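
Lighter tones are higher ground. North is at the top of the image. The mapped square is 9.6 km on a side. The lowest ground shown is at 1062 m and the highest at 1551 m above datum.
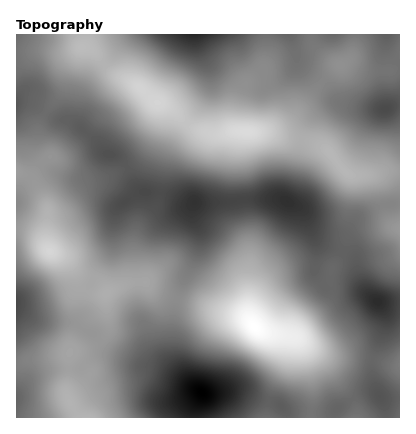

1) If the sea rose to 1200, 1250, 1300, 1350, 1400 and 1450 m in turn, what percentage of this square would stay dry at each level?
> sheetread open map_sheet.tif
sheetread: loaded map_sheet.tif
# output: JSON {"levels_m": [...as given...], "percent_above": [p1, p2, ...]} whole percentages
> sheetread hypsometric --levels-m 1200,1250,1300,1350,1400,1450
{"levels_m": [1200, 1250, 1300, 1350, 1400, 1450], "percent_above": [92, 77, 54, 33, 14, 5]}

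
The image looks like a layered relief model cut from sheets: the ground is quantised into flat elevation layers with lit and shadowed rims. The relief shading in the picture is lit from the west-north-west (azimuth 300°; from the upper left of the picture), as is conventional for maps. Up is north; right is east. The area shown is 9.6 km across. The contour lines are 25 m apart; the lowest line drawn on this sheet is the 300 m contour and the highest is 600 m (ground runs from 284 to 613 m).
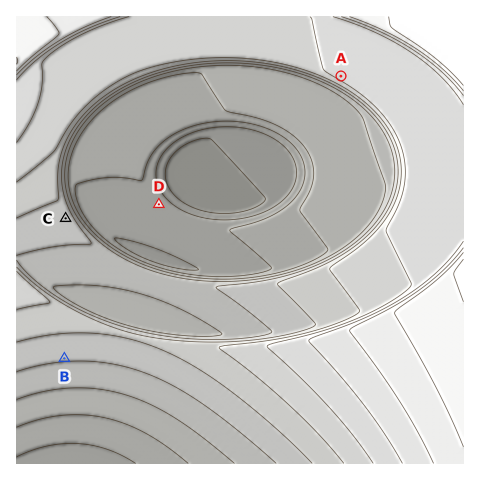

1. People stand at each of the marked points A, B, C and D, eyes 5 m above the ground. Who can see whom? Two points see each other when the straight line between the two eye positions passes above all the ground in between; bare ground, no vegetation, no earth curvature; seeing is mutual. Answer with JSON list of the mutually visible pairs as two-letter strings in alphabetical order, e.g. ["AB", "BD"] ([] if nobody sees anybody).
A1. ["AC", "AD", "CD"]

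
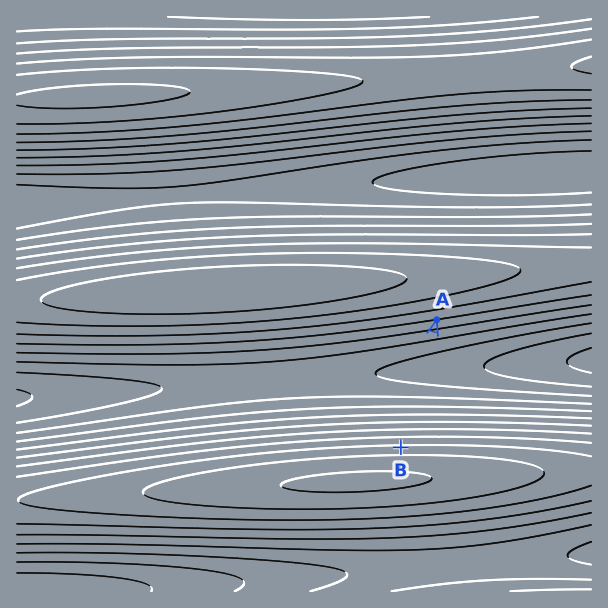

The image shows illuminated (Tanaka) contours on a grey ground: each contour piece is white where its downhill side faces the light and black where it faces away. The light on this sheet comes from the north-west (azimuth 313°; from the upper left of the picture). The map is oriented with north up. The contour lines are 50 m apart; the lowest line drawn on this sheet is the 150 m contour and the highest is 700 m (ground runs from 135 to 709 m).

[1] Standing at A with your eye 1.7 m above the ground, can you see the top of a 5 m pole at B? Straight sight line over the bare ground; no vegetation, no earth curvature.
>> yes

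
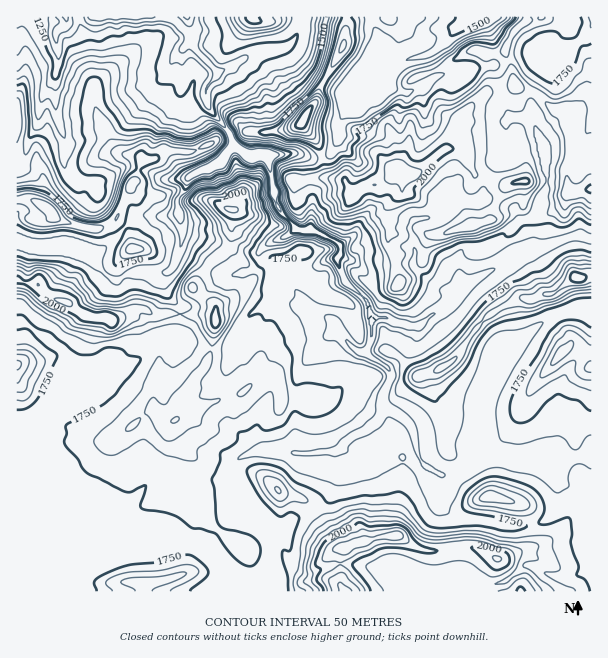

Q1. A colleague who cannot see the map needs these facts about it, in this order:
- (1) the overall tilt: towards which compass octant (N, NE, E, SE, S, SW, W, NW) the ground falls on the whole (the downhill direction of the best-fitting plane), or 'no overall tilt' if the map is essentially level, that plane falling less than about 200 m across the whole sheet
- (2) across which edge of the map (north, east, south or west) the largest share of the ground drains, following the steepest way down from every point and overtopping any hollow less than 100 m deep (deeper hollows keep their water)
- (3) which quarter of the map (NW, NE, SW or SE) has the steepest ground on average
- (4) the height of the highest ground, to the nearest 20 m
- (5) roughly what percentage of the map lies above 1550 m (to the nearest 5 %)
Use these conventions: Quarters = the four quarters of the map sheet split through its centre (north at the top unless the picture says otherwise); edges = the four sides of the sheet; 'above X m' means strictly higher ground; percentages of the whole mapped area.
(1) On the whole the ground falls towards the north-west.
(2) Drainage is mainly to the north: more ground falls towards that edge than towards any other.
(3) The steepest ground, on average, is in the north-west quarter.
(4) The highest point reaches roughly 2160 m.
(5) Roughly 85 % of the ground is higher than 1550 m.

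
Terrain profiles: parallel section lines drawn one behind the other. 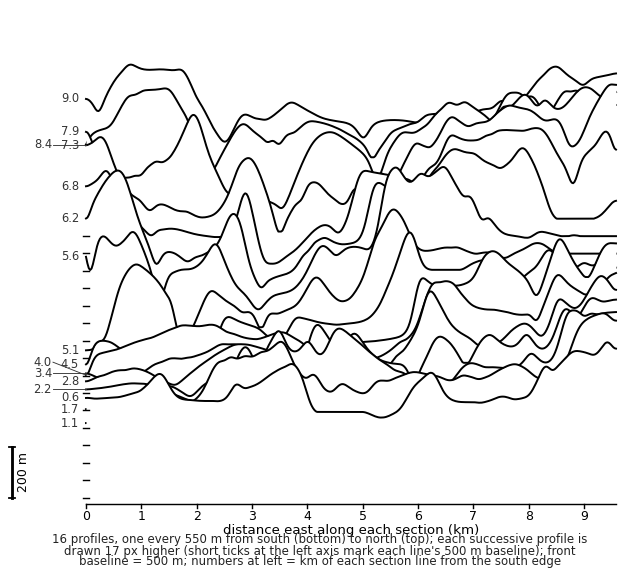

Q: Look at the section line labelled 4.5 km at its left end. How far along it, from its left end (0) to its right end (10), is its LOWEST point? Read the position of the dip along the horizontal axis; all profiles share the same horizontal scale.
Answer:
0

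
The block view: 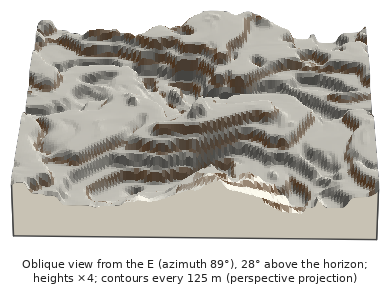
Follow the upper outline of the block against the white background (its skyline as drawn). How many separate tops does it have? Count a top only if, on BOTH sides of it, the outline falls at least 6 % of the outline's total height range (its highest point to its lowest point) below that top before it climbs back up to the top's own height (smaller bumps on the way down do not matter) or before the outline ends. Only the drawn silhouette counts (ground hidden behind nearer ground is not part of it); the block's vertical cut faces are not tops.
3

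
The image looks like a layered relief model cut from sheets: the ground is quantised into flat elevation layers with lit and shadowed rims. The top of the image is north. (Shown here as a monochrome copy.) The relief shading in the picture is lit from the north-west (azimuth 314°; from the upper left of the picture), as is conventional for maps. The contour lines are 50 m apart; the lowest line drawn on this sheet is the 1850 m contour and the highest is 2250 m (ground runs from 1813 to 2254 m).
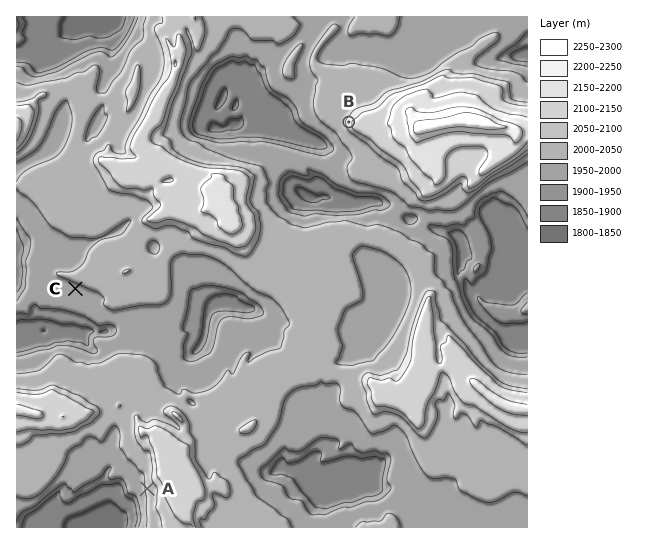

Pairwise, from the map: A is below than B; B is above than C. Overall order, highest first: B A C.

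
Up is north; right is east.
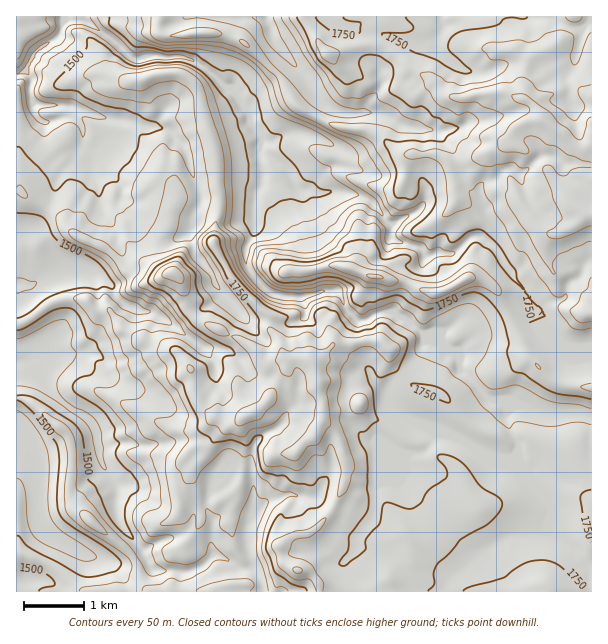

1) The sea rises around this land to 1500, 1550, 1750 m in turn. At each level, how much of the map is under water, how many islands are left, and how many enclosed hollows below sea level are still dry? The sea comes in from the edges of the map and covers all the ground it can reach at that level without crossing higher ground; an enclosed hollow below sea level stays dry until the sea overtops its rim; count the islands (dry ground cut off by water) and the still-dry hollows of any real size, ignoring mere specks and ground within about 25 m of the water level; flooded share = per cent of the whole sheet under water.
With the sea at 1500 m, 14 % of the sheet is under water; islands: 0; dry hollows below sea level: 0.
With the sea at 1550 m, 23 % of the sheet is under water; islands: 0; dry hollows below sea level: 0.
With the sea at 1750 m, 66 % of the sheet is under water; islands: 0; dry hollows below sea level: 0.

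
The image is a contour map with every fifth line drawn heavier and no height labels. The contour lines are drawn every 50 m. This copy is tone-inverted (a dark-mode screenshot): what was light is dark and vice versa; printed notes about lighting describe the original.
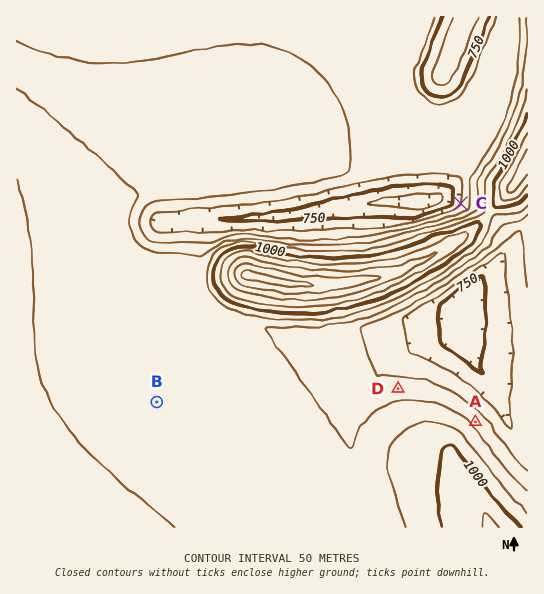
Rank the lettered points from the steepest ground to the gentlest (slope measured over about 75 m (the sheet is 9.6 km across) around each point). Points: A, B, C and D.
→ C A D B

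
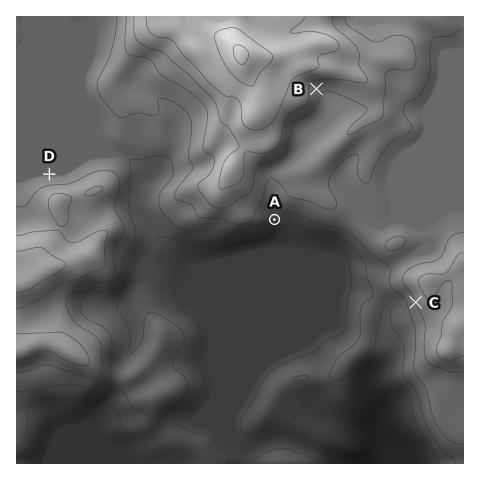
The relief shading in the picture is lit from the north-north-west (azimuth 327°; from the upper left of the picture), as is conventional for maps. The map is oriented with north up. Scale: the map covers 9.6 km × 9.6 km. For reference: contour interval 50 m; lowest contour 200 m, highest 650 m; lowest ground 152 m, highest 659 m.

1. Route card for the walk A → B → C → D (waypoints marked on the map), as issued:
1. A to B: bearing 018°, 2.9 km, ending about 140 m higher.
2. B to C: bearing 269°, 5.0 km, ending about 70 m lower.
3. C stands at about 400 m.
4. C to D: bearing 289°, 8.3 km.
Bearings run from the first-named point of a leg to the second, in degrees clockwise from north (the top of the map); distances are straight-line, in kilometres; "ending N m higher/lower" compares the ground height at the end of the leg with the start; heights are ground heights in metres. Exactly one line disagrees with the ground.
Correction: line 2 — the bearing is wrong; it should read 155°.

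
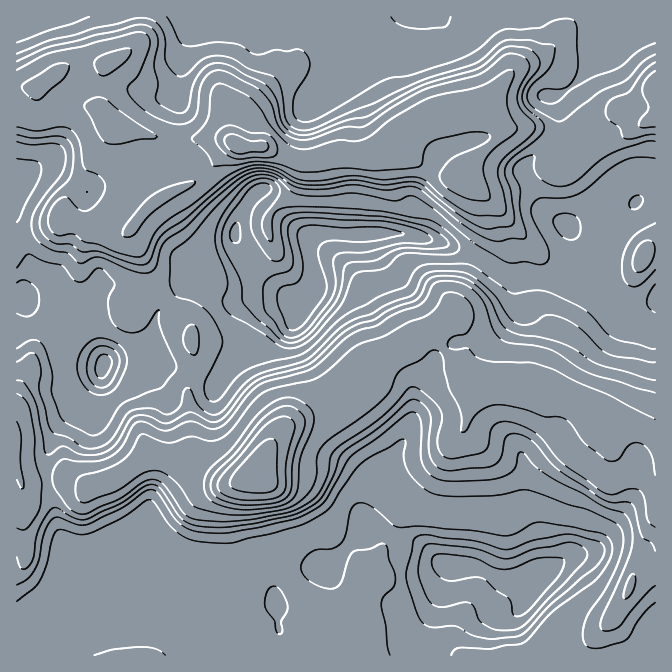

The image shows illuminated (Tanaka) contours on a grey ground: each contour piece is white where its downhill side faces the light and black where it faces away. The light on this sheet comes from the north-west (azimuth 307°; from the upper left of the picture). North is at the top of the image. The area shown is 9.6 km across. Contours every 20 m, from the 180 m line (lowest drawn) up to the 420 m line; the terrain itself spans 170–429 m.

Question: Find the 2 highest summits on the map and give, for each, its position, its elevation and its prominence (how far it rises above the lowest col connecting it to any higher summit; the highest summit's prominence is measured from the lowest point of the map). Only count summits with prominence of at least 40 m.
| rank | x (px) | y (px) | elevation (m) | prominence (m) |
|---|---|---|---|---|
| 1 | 257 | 472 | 429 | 259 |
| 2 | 237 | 145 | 397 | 136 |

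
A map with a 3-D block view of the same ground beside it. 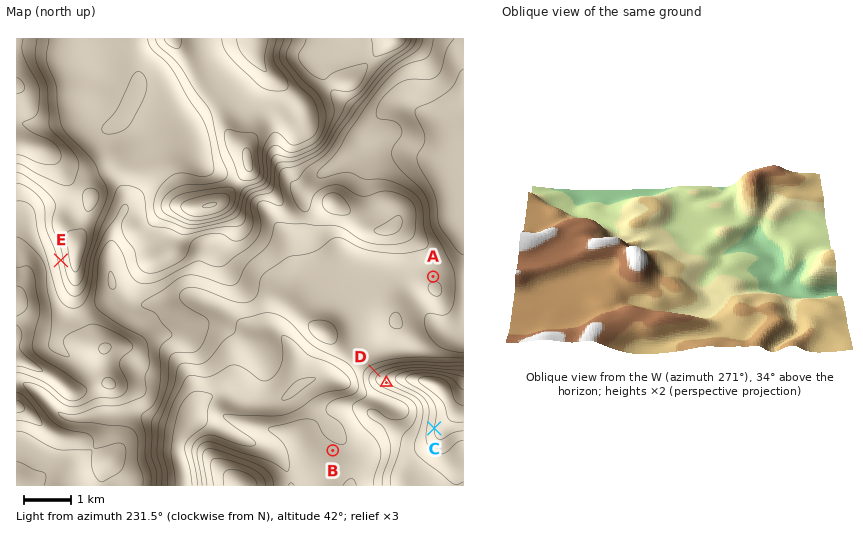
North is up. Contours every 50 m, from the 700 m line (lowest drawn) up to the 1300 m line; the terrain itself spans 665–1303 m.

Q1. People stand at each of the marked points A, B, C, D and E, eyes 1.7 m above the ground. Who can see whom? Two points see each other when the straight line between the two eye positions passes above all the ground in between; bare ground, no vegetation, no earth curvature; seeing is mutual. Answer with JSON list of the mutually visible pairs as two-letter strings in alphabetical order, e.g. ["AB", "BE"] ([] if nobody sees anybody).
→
["BC", "BD", "CD"]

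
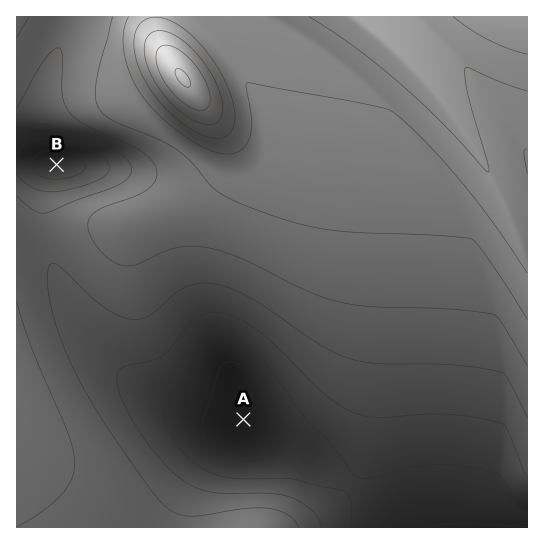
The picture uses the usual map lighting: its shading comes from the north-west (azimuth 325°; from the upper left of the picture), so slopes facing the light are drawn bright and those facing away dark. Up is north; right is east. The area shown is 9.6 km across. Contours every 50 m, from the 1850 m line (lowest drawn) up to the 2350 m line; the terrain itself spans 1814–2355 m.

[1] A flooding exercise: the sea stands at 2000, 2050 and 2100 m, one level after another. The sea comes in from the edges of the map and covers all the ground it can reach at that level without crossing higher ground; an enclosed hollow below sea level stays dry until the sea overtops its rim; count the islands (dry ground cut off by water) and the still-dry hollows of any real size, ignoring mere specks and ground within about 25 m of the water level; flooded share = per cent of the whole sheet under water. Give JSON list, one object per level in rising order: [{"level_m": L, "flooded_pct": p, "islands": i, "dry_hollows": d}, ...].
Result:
[{"level_m": 2000, "flooded_pct": 33, "islands": 0, "dry_hollows": 0}, {"level_m": 2050, "flooded_pct": 51, "islands": 0, "dry_hollows": 0}, {"level_m": 2100, "flooded_pct": 68, "islands": 0, "dry_hollows": 0}]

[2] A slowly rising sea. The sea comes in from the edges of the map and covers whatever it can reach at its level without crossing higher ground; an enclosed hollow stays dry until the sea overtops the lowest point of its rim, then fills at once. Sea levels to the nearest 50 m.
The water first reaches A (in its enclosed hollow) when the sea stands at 1900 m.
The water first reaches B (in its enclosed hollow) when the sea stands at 1950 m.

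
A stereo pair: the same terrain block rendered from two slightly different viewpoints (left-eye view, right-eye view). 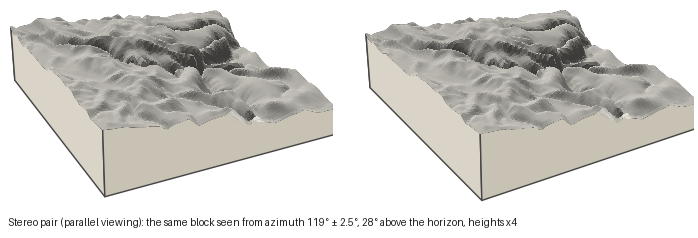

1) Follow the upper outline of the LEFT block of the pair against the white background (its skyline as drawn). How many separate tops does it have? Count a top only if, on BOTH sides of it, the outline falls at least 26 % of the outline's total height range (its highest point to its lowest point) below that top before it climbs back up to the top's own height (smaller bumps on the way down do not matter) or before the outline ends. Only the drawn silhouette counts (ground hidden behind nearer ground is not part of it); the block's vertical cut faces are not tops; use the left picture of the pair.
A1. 0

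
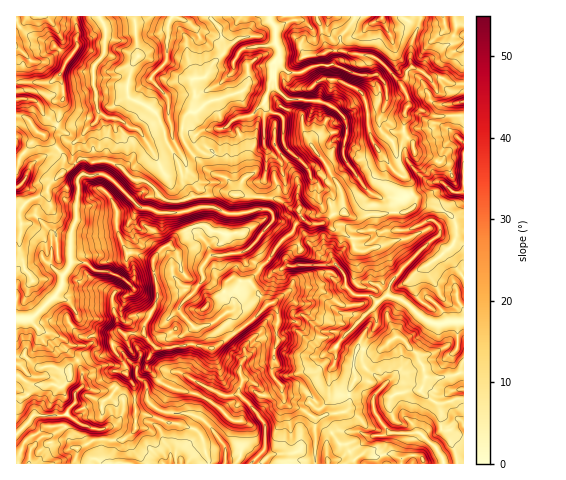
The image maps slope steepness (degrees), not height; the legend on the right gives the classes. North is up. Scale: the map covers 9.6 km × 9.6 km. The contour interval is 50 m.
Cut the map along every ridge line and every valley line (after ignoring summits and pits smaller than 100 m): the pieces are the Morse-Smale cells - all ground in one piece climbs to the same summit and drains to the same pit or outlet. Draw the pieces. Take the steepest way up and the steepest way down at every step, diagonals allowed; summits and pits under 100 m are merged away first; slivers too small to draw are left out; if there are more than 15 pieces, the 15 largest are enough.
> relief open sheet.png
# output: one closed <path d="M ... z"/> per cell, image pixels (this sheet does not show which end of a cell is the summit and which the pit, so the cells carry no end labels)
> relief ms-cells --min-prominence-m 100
<path d="M84 158l-7 3-25 21-6 11-15 6-10 9-5 1 1 166 16 10 22 0 7 2 8-9 0-10 3-4 14-8 17 0 7-4 3-3-1-7 9-9 22 0 13 15 26-2 5-2 25 4 39-28 11-11 4-7-16-19 0-4 9-10-12-5-6-9 1-3 11-8 19-23 0-7-4-4-11-1-1-12-40-5-8 4-40 6-9-5-12-14-17-5-11-12-14-5-15 1z"/><path d="M418 204l-12 8-37 2-9 4-6 0-8-5-10 0-3 2 3 6 17 10 19-1 9 2-12 12-22 3-11 11-1 6-13-6-14-16-9 3-12 12 0 9-15 7-13-4-8 10 0 4 7 10 9 11 6-1 4 8 0 32-3 7-2 22 10 14 2 16 4 4 11 2 17 10 11-4 19-2 4-8-2-11 8-14-3-15 4-15 20 2 20-14 6 2 14 16 10 23 15 0 22-6 0-155-10 1-15-10z"/><path d="M354 16l-143 1 9 11 5 22-12 13-7 14-14 4 3 8 0 21-10 7-3 19 7 14 18 20 23 11 5 13 22 3 3-11 4-6 3-29 6 3 12-8 24 23 2 10 8 7-1 10 5 12 10 6 13-1 8 5 6 0 9-4 37-2 8-5 1-8-3-5-12 5-17 0-11-5-10-9-18-28 0-13 3-17-3-10-9-9-15-7-33-2-11-11-1-10-3-5 2-10 16 10 9 0 19-8 14 0 2-4 2-9-2-10-2-2 8-1 13-18z"/><path d="M273 303l-6 1-15 16-39 28-20-4-36 4-13-15-25 1-6 8 0 6 13 17 0 9 8 11 2 25-1 20-11 10-28 0-19 8-3 15 241 1 0-46-16-10-11-2-4-4-2-16-10-14 2-22 3-7-1-16 2-6-1-10z"/><path d="M398 337l-21 14-20-2-4 15 3 15-8 14 0 16-6 4-15 1-12 4 0 42 1 4 148-1 0-89-5-1-17 5-15 0-10-23z"/><path d="M113 350l-9 6-17 0-14 8-3 4 0 10-8 9-7-2-22 0-14-10-3 1 1 88 57 0 3-16 19-8 28 0 10-8 2-11-2-36-8-11 0-9z"/><path d="M134 16l-34 1 6 12-1 23-12 17 0 15 3 10 3 21-4 8-10 7-7 10-5 3-7-1-9 6 7 9-1 15 18-14 10 4 15-1 14 5 11 12 17 5 16 16 5 3 14-2 10-4-10-14-4-18-12-21-10-28-12-10-17-8-1-10 2-11 4-12 5-8z"/><path d="M210 16l-74 0 2 40-5 8-6 23 3 12 15 6 12 10 10 28 12 21 4 18 11 15 15-1 8-4 17 2-4-13-23-11-18-20-7-14 3-19 10-7 0-21-3-8 14-4 7-14 12-13-5-22z"/><path d="M277 63l-4 1-1 9 3 5 1 10 5 6 6 5 40 5 17 13 3 10-3 17 0 13 18 28 10 9 11 5 17 0 12-5-3-13-17-13 7-4 1-9-4-2-4-13-12-11-1-9 8-18 0-11-3-10-7-7-16 2-26-11-17 0-19 8-9 0z"/><path d="M99 16l-25 1 4 14 0 15-19 29 5 21-6 27-14 13 13 12 9-6 7 1 5-3 7-10 10-7 4-8-3-21-3-10 0-15 11-14 2-17 0-9z"/><path d="M74 16l-48 1-3 7-7 5 1 53 33 0 12-9 3-10 13-17 0-15z"/><path d="M285 146l-12 8-6-3-3 29-4 6-2 10 20 3 13 9 8 0 2 8 6 6 15 2 10-10-7-4-6-9 0-15-8-7-1-7-5-7z"/><path d="M412 106l-3 0-5 6 0 27-4 15 4 1 11 16 11 9 6 3 6-1-4-9 0-6 9-19 12-11 9 4 0-25-30 0z"/><path d="M403 16l-20 0-15 9-8 10-19 4 1 11 34 8 16 15 10 13 5-10 0-5 5-4 0-25 5-13-1-4z"/><path d="M333 214l-11 10-13 0-8-5-6 6-3 7-14 12-8 14-10 11 9 4 12-4 7-4-1-8 2-4 10-8 7-3 2 0 14 16 12 5 2-5 11-11 22-3 12-12-9-2-19 1-9-6-5-1z"/>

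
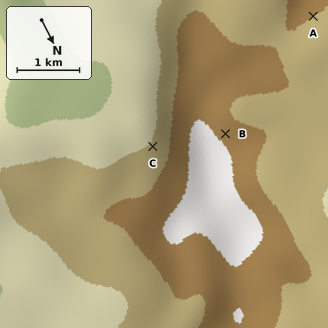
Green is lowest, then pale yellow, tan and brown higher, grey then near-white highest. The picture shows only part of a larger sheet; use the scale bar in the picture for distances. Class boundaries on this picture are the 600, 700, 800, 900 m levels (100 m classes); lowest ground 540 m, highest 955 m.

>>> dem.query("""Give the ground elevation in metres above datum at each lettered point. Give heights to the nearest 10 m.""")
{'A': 800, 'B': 860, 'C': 720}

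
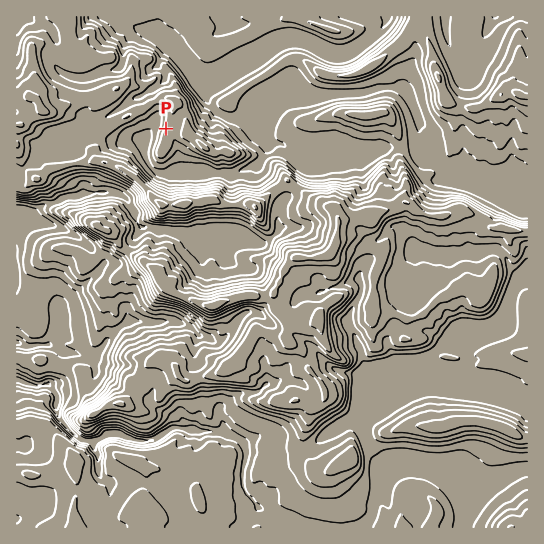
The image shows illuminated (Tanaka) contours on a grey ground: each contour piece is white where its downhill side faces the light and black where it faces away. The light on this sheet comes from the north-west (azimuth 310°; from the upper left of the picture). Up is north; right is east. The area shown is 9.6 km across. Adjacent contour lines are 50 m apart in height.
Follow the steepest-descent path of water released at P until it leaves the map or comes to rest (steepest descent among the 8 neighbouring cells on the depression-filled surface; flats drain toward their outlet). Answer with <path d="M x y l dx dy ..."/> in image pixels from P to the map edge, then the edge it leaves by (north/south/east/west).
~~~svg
<path d="M166 129l-13 0-4 2-2 3 0 25 3 7 7 7 2 0 2 1 73 0 7-4 2 0 10-5 5-2 8-9 0-4 3-4 0-16 1-1 0-6 1-1 0-8-1-1-3 1-4 4-33 0-5-3-3 0-15-13-1-3 0-14 9-8 14-7 9-7 7-2 2-3 4-1 3-3 4-1 3-3 6-3 8-5 30-1 6 4 8 1 3 3 8 4 4 0 1 1 8 0 2-1 2 0 8-4 18-14 1 0 11-10 1-3 0-5"/>
exit: north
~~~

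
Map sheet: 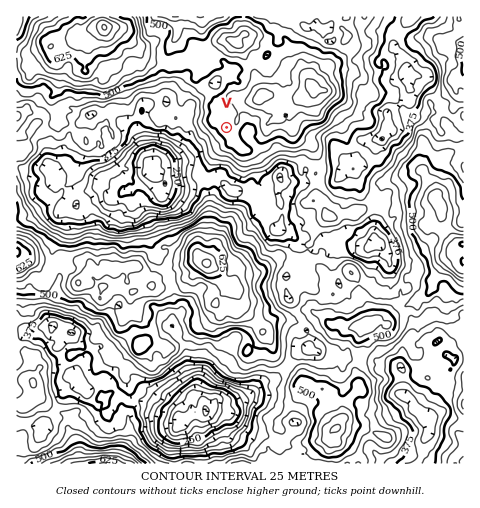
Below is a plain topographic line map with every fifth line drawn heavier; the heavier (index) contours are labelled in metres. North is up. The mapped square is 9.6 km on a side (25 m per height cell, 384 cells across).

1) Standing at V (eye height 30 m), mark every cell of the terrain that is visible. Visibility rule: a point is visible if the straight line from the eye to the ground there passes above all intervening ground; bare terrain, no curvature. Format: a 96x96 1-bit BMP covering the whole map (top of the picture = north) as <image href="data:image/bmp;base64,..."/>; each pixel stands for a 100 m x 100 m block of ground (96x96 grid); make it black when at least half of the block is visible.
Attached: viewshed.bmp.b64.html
<image width="96" height="96" href="data:image/bmp;base64,Qk2+BAAAAAAAAD4AAAAoAAAAYAAAAGAAAAABAAEAAAAAAIAEAAATCwAAEwsAAAIAAAAAAAAA////AAAAAAAAB+AAAAAAAAAAAAAAAMAAAAAAAAAAAAAAAAAAAAAAAAAAAAAAAAAAAAAAAAAAAAAAAAAAAAAAAQAAAAAAAAAAAAAAA+AAAAAAAAAAAAAAAOAAAAAAAAAAAAAAAPgAAAAAAAAAAAAAAHwAAAAAAAAAAAAAAHwAAAAAAAAAAAAAAH8AAAAAAAAAAAAAAA8AAAAAAAAAAAAAAA8AAAAAAAAAAAAAAA8AAAAAAAAAAAAAAAcAAAAAAAAAAAAAAAOAAAAAAAAAAAAACf+AAAAAAAAAAAAAH//AAAAAAAAAAAAAD/+AAAAAAAAAAAAAD/wAAAAAAAAAAAAAD/gAAAAAAAAAAAAAB/AAAAAAAAAAAAAAAGAAAAAAAAAAAAAAAAAAAAAAAAAAAAAAAAAAAAAAAAAAAAAAAAAAAAAAAAAAAAAAAAAAAAAAAAAAAAAAAAAAAAAAAAAAAAAGAAIAAAAAAAAAAAAGACPwAAAAAAAAAAAACH/5gAAAAAAAAAAA+H//gAAAAAAAAAAAe///4AAAAAAAAAAAH///8AAAAAAAAAAAD///+AAAAAAAAAAAD/fz/gAAAAAAAAAAD//h/4AAAABiAAGAD9+H54AABgA+AAGADMYP54AABgAfAAcAAOIJ/4IAAAAPAAEAAP8ce+IFAIwPAAA8H/+cP/YeAJ/+ABH/H//gP/9/Yf/4AOP/n//AP/8/b//4gef///8AP/w////4Y//3//gAP/x////9/////sgAP/7/////7////wAAPv///////////wAAfx////////7+DwAAfw7////////8D4AAfwD////////8D8AA/+D////////4B/AB/+D////////gDvsD/+D/+f/////gDH/H/+D/+f/////ADn/l/+D/+/////8AD3/+/8D/////H/gAB+/+/8D/////D/AAB8f+/+D/f///B+AAA8B//+D+D///A8AAA8Af/8D+D///B4AAAwAP/8D8D///DwAAAYAD/wD8H//+HgAAAAAA/wD4B//4HgAAAAAAPwB4AD/4DAAAAAAAHgB4AT/wBMEAAAAABwB4Af/wBDv4AAAAAAD4Af/4OD/4AAAAAAC8Af/4KD/4AAAAAAAYQ//8aT/8AAAAAAAYf///aD98IAAAAAAIfn/T8H98AAAAAAAIfD/D8H9/AAAAAAAA/h/D4H//AAAAAAAA/h/D4H//sgAAAAAB/7/jwH/8/gAAAAAB5//zID/4/wAAAAAB5///uD/wOQAAAAAA57///4EwGQAAAAAAZ7///4AgDwAAAAAwTz///4AABgAAAAAwAx///8AAAAAAAAAQA5//+/AgAAAAAAAAAef/+fggAAAAAAAAAef/+PhgAAAAAAAAA//+OP3AAAAAAAAAAf/+GB/AAAAAAAABAP/+BB/wAAAAAAAABH/+Bj/wAAAAAAAAAn/+AH4wAAAAAAAAAD/hAAB8AAAAAAAAAD/ggAAAAAAAAAAAAB/wAAAAAAAAAAAAAADgAAAAAAAAAAAAAABwAAAAAAAAAAA="/>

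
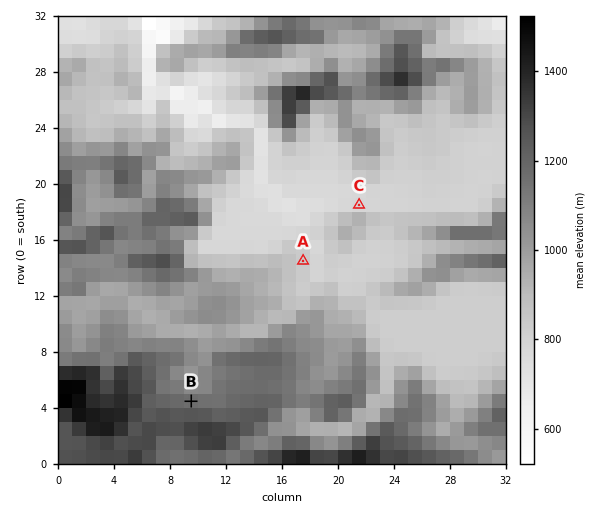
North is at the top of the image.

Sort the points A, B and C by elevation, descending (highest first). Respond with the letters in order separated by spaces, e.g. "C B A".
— B A C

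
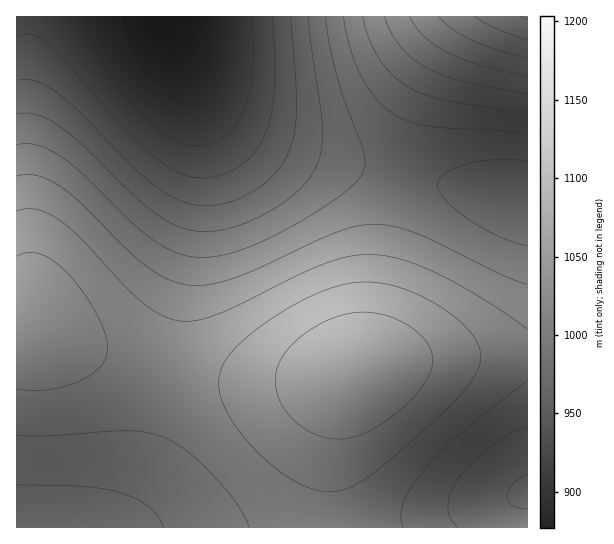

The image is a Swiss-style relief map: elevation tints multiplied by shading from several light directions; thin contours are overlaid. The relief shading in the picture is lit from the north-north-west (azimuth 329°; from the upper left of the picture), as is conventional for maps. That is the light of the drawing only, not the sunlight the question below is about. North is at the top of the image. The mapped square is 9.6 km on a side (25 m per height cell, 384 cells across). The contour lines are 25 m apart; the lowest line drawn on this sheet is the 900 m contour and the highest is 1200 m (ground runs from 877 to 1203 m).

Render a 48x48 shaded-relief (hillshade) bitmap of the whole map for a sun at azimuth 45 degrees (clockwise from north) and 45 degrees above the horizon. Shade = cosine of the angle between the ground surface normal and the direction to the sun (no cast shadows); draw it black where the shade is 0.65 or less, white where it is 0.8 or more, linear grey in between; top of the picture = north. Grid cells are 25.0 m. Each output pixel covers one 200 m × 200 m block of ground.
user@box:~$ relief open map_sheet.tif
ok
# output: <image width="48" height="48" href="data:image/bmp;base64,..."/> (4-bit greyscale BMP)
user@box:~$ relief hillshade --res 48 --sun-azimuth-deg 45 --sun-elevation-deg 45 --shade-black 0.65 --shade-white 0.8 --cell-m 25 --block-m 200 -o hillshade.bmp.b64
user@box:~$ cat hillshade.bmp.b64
<image width="48" height="48" href="data:image/bmp;base64,Qk32BAAAAAAAAHYAAAAoAAAAMAAAADAAAAABAAQAAAAAAIAEAAATCwAAEwsAABAAAAAAAAAAAAAAABEREQAiIiIAMzMzAERERABVVVUAZmZmAHd3dwCIiIgAmZmZAKqqqgC7u7sAzMzMAN3d3QDu7u4A////AFVVVVVVVVVVVURERFVVVWZmd3d3iIh3d1VVVVVVVVVVREREREVVVVZmd3d3d3d3d1VVVVVVVVVURERERERFVVVmZnd3d3d3ZlVVVVVVVVREREREREREVVVWZmZnd2ZmZlVVVVVVVERERERERERERVVVZmZmZmZmZkRERERERERERERERERERFVVVmZmZmZmVUREREREREREREREREREREVVVWZmZmZVVUREREREREREREREREREREVVVVZmZlVVVUREREREREREREREREREREVVVVVWVVVVVUREREVVVVVEREREREREREVVVVVVVVVVVURERVVVVVVUREREREREREVVVVZmZVVVVUREVVVVVVVVVERERERERFVVVWZmZmVVVURFVVVVVVVVVURERERERVVVZmZmZmZlVURVVVVVVVVVVVVURERVVVVWZmZmZmZmZlVVVVZmZmZlVVVVVVVVVVZmZmZmZmZmZlVVVmZmZmZmZlVVVVVVVWZmZ3d3d3d3ZlVWZmZmZ3ZmZmZlVVVWZmZnd3d3d3d3d1VmZmd3d3d3ZmZmZmZmZmd3d4iIiIiHd1ZmZ3d3d3d3d2ZmZmZmZnd3iIiIiIiIiGZmd3d4iIh3d3dmZmZmd3d4iIiIiIiIiGZnd3iIiIiId3d3dmZ3d3eIiImZmZmIiGZ3d4iIiIiIh3d3d3d3d3iIiJmZmZmYiGZ3eIiImZiIiHd3d3d3d3iIiZmZmZmYiGd3iIiZmZmYiId3d3d3d3iIiZmZmZmYiHd4iImZmZmZiIh3d3d3d3iIiZmZmZmYiHd4iJmZmZmZiIh3d3d3d3iIiJmZmZmIiHeIiZmZqpmZmIh3d3d3d3iIiImZmYiIiHeImZmqqqmZmIh3d3d3d3eIiIiIiIiId3eImZqqqqqZmIh3d3d3d3d4iIiIiIiHd3iImaqqqqqZmIh3d3ZmZ3d3eIiIiHd3d3iJmaqqqqqZmId3dmZmZmZ3d3d3d3d2ZniJmqqqqqqZmId3ZmZmZmZmZ3d3dmZmZYiJmqqqqqqZiId2ZmZVVVZmZmZmZmZVVYiZmqqqqqqZiHdmZlVVVVVVVWZVVVVVRIiZmqqqqqqZiHdmVVVUREVVVVVVVVRERIiZqqqqqqmZh3ZmVVRERERERERERERDM4iZqqqqqqmYh3ZlVURERERERERERDMzM4iZmqqqqpmYh2ZVVEQzMzMzREQzMzMyIoiZmqqqqpmId2ZVREMzMzMzMzMzMzIiIoiZmqqqqZmIdmVURDMzMzMzMzMzMiIiIYiZmaqqmZiHdmVEQzMiIiIiMzMiIiIiEYiJmZmZmZiHZlVEMzIiIiIiIiIiIiIREYiJmZmZmYh3ZlRDMyIiIiIiIiIiIiEREXiImZmZmIh3ZVRDMiIiIiIiIiIiIhEREXeIiZmZiId2ZUQzMiIiERIiIiIiIhEREXeIiIiIiHd2VUQzIiIhEREiIiIiIREREXd4iIiIh3dmVEMzIiIREREiIiIiIhEREXd3iIiId3dlVEMzIiIREREiIiIiIREREQ=="/>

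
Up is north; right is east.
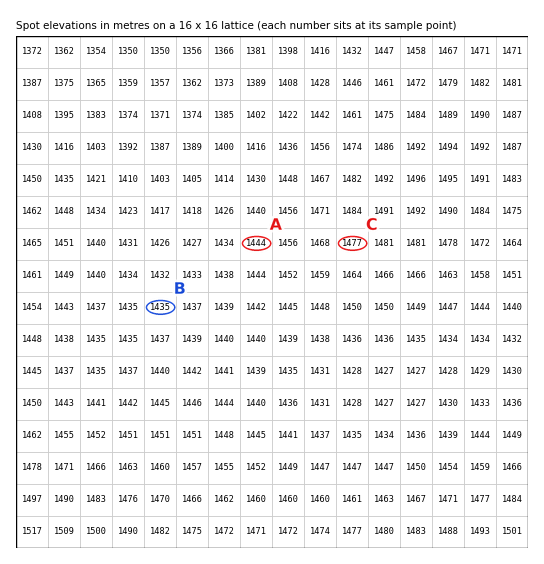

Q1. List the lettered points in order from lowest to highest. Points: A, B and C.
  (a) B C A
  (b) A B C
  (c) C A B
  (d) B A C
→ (d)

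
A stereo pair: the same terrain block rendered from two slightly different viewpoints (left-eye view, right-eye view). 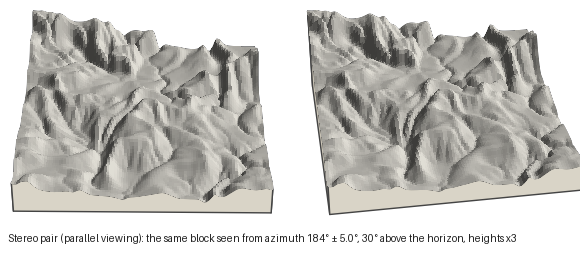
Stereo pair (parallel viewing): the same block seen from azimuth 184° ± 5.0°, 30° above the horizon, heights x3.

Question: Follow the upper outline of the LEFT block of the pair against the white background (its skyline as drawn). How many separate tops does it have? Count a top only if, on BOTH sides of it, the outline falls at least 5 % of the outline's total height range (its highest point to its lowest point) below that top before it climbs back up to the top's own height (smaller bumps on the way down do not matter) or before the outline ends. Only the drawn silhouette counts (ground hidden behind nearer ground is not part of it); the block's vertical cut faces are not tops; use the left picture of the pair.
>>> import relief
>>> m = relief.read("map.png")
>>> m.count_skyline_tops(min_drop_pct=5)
2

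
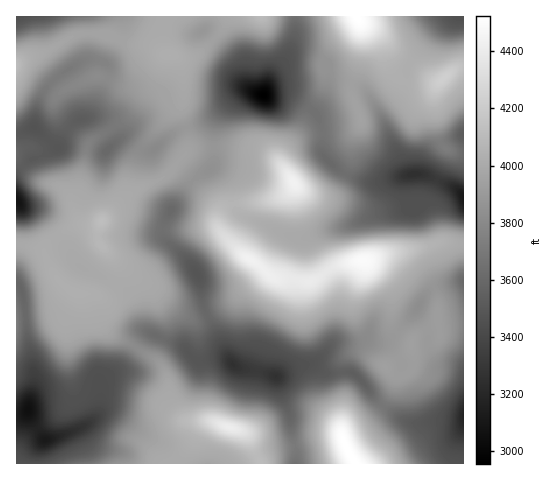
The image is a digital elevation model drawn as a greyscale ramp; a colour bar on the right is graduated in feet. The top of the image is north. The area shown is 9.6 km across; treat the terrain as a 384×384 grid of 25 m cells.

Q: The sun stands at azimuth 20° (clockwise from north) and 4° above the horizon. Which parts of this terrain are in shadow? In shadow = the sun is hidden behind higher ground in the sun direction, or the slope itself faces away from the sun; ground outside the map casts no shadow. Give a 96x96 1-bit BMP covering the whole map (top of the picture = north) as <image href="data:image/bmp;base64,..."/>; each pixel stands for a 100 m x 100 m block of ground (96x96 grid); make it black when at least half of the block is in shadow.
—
<image width="96" height="96" href="data:image/bmp;base64,Qk2+BAAAAAAAAD4AAAAoAAAAYAAAAGAAAAABAAEAAAAAAIAEAAATCwAAEwsAAAIAAAAAAAAA////AAAAAAAAAAAAD//gH/4AAAAAAAAAD//gD/4AAAA/AAfAD//gD/wAAAD/wA/AD//gD/wAAAD/8A+AD//gD/gAAAD//AAAL//gB/gAAAD//wAAP/+AB/AADgD//4AAP/wAAGAAPwD//8AAB+AAOAAA/4D//+AAAAAAPAAB/8D///AAAAAAfAAD/8D///gAAAAB/AAH/+D///wAAAAP/AAP//D///4AAAH//AAf//D///8AAAf//4A///j///8AAB////B///j///+AAf////h///j////gA/////7/nDj////4B///////AAD////8D//////+AAD////8D//////8AAD////8H//////4AAD////4P//////gAAb////gP//////AAAb////Af//////AAAb///8Mf//////gAAD/w/w////////gAAD/gOD////////wAAD/AAH////////4AAD+AAH////////4AAD+AAH////////8AAD8AAD////////8AAD8AAD/3//////+AAD8AAB+H//////+AAD8AAAAH//////+AAD8AAAAH//////+AAD8AAAAH///////AAD8AAAAH///////AAD8AAAAH///gH//gAz4AAAAH//+AB//gD74AAAAH//4AB//wH/4AAAAP//wAA/gYH/wAAAAP//wAAOAMD/wAGAAP//AAAAAOAfgAOAAf/8AAAAAAAPAAOAAf/4AAAAAAAAAAIAAf/wB4AAAAAAAAAAA//gD8AAAAAAAAAAA//AH+AAAAAAAAAAAf+AP/AAAAAAAAAAGD8Af/gAAAAB4AAAHgAA//hwAAAD+AAAH4AB//x4AAAD/gAAH8AB//44B+AD/gAAP+AB//4AB/AD/wAAP/AA//4AD/gD/gAAP/AAD/wAH/8T/gAAP/AAAfAAP////gAAH+AAAeAAf////AAAD+AAH4AA////wAAAA8AAHwAA////AAAAAAAAPwAf///+AAAAAAAAPgA////8AAAAAAAAPAD////8AAAAAAAAGAP////8AAAAAAAAAAf////4AAAAAAAAAA/////wAAAAAAAAAA/////APAD4GAAAAA/////iPwB8HAAAAA/////z/4A/DgAAAB//3//7/8AfhwAAAB/zH/////g/w4AAAB/4H///////4MAAAD/4H8//////4AAQAD/8P48/////8AA+AH/8P48f////8AB////8Pw+P+f//4AB////+fg/E8P//AAD//////A/AeH/4AAD//////AfgPA/AAAD/////+AfgPgOAAAD/////8AAgP4AAAAH/////4AAAP+A4AAH/////4AAAH//4AAH//v//8AAAH//8AAH//v//8AAAB//8AAD//P//+AAAA//8AAD//v///AAAAf/4AAB//v///AAAAH/wAAB//////AAAAD/AAAA//////AAAAA4AAAA//3//+AAAAAAAAAAf/n//4AAAAAAAAAcP+H//AAAAAAAAAAeD8H/+AAAAAAAAAAOB4H/8AAAA="/>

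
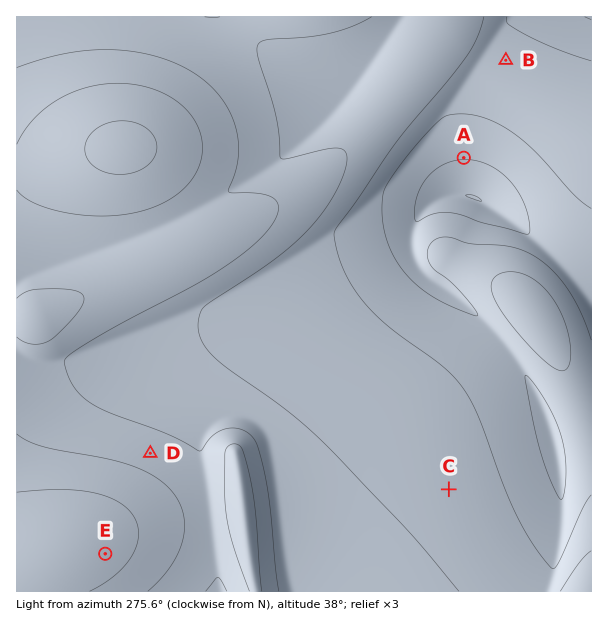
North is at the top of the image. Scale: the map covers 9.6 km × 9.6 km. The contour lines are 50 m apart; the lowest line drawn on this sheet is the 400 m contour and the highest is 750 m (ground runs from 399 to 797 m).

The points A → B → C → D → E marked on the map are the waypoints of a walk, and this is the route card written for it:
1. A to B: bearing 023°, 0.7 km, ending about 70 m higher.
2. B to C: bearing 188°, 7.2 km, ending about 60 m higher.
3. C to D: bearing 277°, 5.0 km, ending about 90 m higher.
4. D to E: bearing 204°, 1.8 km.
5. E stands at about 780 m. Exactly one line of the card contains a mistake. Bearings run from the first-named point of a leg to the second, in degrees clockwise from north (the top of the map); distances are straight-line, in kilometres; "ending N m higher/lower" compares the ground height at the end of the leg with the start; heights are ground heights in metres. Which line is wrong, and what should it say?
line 1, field distance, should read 1.8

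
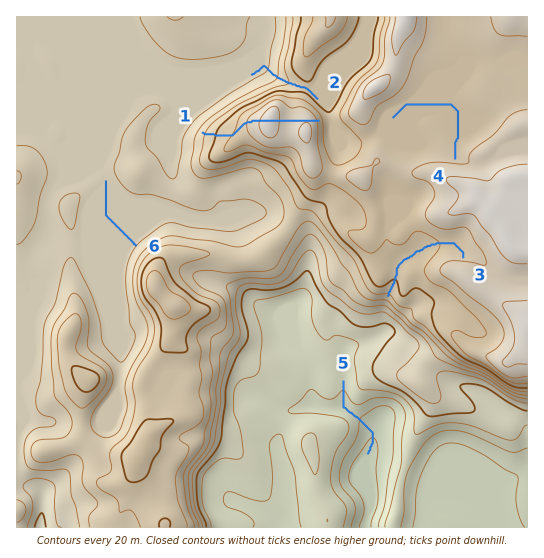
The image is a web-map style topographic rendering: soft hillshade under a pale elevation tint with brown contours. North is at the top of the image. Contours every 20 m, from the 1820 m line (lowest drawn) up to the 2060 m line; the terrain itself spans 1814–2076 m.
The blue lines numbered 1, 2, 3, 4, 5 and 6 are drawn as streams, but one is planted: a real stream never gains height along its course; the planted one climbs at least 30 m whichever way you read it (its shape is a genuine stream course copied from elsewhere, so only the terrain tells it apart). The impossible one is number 1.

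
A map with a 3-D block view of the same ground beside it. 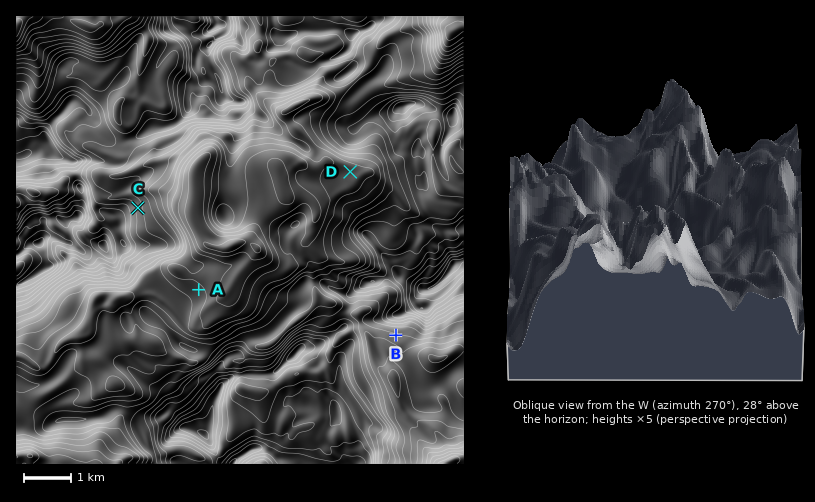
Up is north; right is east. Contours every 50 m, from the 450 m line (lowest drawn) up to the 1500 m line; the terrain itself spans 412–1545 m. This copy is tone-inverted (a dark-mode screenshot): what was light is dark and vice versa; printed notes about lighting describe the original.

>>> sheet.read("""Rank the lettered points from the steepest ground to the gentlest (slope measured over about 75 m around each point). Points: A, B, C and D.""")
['C', 'B', 'A', 'D']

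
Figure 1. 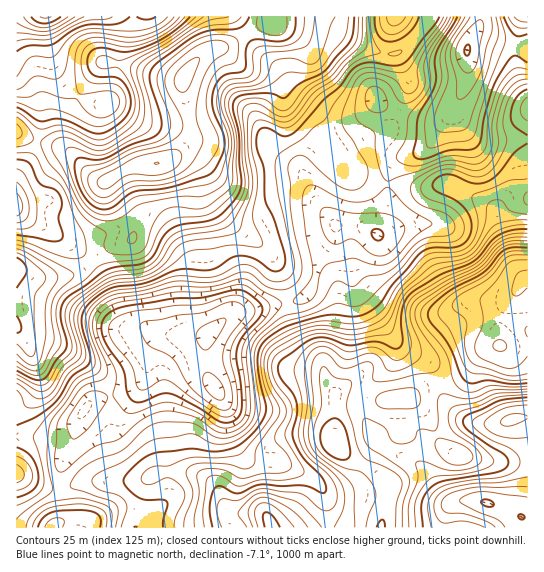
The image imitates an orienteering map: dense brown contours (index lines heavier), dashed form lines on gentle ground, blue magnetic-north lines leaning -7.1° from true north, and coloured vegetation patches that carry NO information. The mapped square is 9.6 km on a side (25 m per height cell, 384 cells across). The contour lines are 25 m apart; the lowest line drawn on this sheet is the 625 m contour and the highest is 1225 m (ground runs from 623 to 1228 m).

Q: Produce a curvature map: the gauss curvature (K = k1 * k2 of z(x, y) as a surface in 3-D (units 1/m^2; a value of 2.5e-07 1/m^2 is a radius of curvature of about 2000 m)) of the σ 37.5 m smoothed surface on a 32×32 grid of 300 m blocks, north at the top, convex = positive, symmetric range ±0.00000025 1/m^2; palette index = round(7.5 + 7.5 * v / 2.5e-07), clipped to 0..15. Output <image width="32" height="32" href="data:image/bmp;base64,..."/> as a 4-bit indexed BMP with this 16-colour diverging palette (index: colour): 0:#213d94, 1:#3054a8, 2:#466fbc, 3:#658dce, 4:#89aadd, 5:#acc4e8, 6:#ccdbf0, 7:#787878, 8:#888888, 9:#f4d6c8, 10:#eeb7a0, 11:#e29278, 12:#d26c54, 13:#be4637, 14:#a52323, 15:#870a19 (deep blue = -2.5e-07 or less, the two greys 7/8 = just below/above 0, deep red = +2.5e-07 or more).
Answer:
<image width="32" height="32" href="data:image/bmp;base64,Qk12AgAAAAAAAHYAAAAoAAAAIAAAACAAAAABAAQAAAAAAAACAAATCwAAEwsAABAAAAAAAAAAlD0hAKhUMAC8b0YAzo1lAN2qiQDoxKwA8NvMAHh4eACIiIgAyNb0AKC37gB4kuIAVGzSADdGvgAjI6UAGQqHADr0/2d2d5Y9h3VniHdXhkllV5Y0eJezP2eKd3N3+X9ItARqWYimiGdmW1eMhGqpV/iXiGilSLejtkkUelIahJRkmHd3h2aEV7d/snaHf/GUZXd3h3d3RFYzv6mYh1SYdnOJh3aYin2GdpiGh3dWy9g0eKdmiHfPdIhUV5iIYWfqYZjkW4Vo7HWFeIZ4mFXDWJd4YWeGd3h69ZdnV3dVY8z/WDJneHdVTfTPSeZ2qJioWKuMl3d4ZEmWzzdnhYaamHd2r5iHeId3Z3WJUFl2d3d2ZJ+5eIZ95geCepS+qHd3hUR8p2iGfKUGxnmFqI2XiHlmo2l2abVap1eHZGZXYXh2ZjBqsTimZ7hmdnmIZ7T8V4h3n7i4d2eId4e6Z4z26USHZXlliGRXeHl2qGOesAVmdDMnZmmFeIh5d4d2qXM1hNa+jXh4eFd4h4h3aIZJh2an/1SYZ41md3eYZjj6NmeHU0VF3XdyZYl4mnc22odnU5RbiodnyqlIeHd3a1SqV3DKmnSUSO5/JXd3eJd4l0aJRpujZ1ZWV4V2d3ZIqYeoJ3Z+92dlLfb7h2jEJod3nGh1KdeKpzaQU1ZM+P9UZ3l3hZwDmrdW5Xa7jaQGZHdQmEbvAHeYeYqGt2EKtX7nYmQJunqXm+YF1GfEBkN+tyAeuHZHzWRmCth4mL+E1Uo2"/>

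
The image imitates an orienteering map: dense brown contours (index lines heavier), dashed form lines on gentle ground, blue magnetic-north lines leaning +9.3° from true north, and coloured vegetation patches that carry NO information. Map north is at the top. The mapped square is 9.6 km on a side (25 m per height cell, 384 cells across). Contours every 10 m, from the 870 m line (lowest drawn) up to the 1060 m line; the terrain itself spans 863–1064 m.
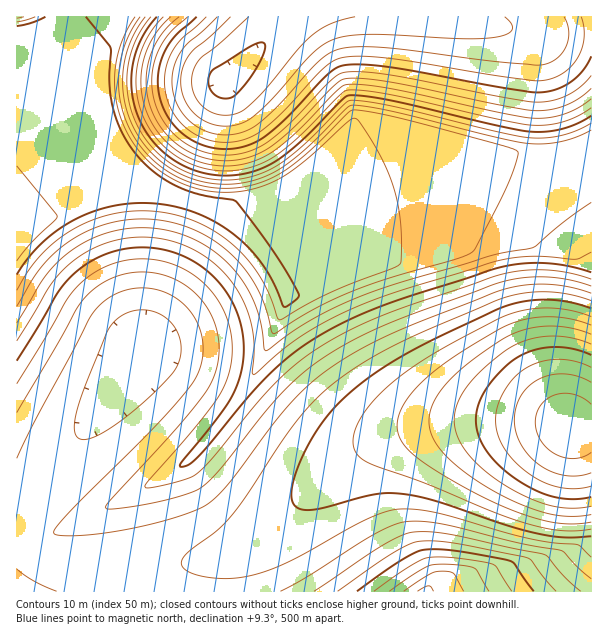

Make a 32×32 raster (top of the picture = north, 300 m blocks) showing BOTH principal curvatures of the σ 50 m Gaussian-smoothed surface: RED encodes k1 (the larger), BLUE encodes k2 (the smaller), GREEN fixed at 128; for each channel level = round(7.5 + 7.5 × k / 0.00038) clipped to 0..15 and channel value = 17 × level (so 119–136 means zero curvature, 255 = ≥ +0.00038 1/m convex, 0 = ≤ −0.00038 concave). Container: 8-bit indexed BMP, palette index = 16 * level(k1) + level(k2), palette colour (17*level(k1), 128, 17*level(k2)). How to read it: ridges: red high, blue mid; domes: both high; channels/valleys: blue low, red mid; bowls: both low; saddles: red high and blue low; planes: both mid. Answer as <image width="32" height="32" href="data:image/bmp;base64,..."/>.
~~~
<image width="32" height="32" href="data:image/bmp;base64,Qk02CAAAAAAAADYEAAAoAAAAIAAAACAAAAABAAgAAAAAAAAEAAATCwAAEwsAAAABAAAAAAAAAIAAABGAAAAigAAAM4AAAESAAABVgAAAZoAAAHeAAACIgAAAmYAAAKqAAAC7gAAAzIAAAN2AAADugAAA/4AAAACAEQARgBEAIoARADOAEQBEgBEAVYARAGaAEQB3gBEAiIARAJmAEQCqgBEAu4ARAMyAEQDdgBEA7oARAP+AEQAAgCIAEYAiACKAIgAzgCIARIAiAFWAIgBmgCIAd4AiAIiAIgCZgCIAqoAiALuAIgDMgCIA3YAiAO6AIgD/gCIAAIAzABGAMwAigDMAM4AzAESAMwBVgDMAZoAzAHeAMwCIgDMAmYAzAKqAMwC7gDMAzIAzAN2AMwDugDMA/4AzAACARAARgEQAIoBEADOARABEgEQAVYBEAGaARAB3gEQAiIBEAJmARACqgEQAu4BEAMyARADdgEQA7oBEAP+ARAAAgFUAEYBVACKAVQAzgFUARIBVAFWAVQBmgFUAd4BVAIiAVQCZgFUAqoBVALuAVQDMgFUA3YBVAO6AVQD/gFUAAIBmABGAZgAigGYAM4BmAESAZgBVgGYAZoBmAHeAZgCIgGYAmYBmAKqAZgC7gGYAzIBmAN2AZgDugGYA/4BmAACAdwARgHcAIoB3ADOAdwBEgHcAVYB3AGaAdwB3gHcAiIB3AJmAdwCqgHcAu4B3AMyAdwDdgHcA7oB3AP+AdwAAgIgAEYCIACKAiAAzgIgARICIAFWAiABmgIgAd4CIAIiAiACZgIgAqoCIALuAiADMgIgA3YCIAO6AiAD/gIgAAICZABGAmQAigJkAM4CZAESAmQBVgJkAZoCZAHeAmQCIgJkAmYCZAKqAmQC7gJkAzICZAN2AmQDugJkA/4CZAACAqgARgKoAIoCqADOAqgBEgKoAVYCqAGaAqgB3gKoAiICqAJmAqgCqgKoAu4CqAMyAqgDdgKoA7oCqAP+AqgAAgLsAEYC7ACKAuwAzgLsARIC7AFWAuwBmgLsAd4C7AIiAuwCZgLsAqoC7ALuAuwDMgLsA3YC7AO6AuwD/gLsAAIDMABGAzAAigMwAM4DMAESAzABVgMwAZoDMAHeAzACIgMwAmYDMAKqAzAC7gMwAzIDMAN2AzADugMwA/4DMAACA3QARgN0AIoDdADOA3QBEgN0AVYDdAGaA3QB3gN0AiIDdAJmA3QCqgN0Au4DdAMyA3QDdgN0A7oDdAP+A3QAAgO4AEYDuACKA7gAzgO4ARIDuAFWA7gBmgO4Ad4DuAIiA7gCZgO4AqoDuALuA7gDMgO4A3YDuAO6A7gD/gO4AAID/ABGA/wAigP8AM4D/AESA/wBVgP8AZoD/AHeA/wCIgP8AmYD/AKqA/wC7gP8AzID/AN2A/wDugP8A/4D/AHd3d3d3d3d3d3d3d3d3d3d3d3eHh4e4yJiHh4eHh4d3d3eHh4eHh4eHh4d3d3d3d3d3h4eHh5e4yMjYyLeXh3eHh4eHh4eHh4eHh4eHd3d3d4eHh4eHl4eHh4eHl7fHx4eHl5eHh4eHh4eHh4eHh4eHh4eHh5eHh4eHh4d3d3eHd4eHl7enh4eHh4eHh4eHh4eHh4eHh4eHh4eHd3d3dnZ3h4eHh5fHp4eHh4eHh4eHh4eHh4eHh4eHh4d3d3d2dnd3h4eHh4e356eHh4eHh4eHh4eHh4eHh4eHh3d3d3Z2d3d3h4eHd3eH6KeHh4d3d4eHh4eHh4eHh4eHd3d3dnZ3d3eHh3d3d3eH95eHd3d3d3eHh4eHh4eHh4d3d3d2dnd3d3d3d3d3d3eH94d3d3d3d3eHh4eHh4eHh3d3d3Z2d3eHh4d3d3d3d3en53d3d3d3d4eHh4eHh4eHd3d3dnZ3h4eHh4d3d3d3d3fXp3d3d3d3d4eHh4eHh4d3d3d3doeHh4eHh3d3d3d3d4f3d3d3d3d3d4eHh4eHh3d3d3d3h4eHh4d3d3d3d3d3d9end3d3d3d3h4eHh4eHd3d3d3eHh4eHd3d3d3d3d3d3h/d3d3d3d3d3h4eHh3d3d3d3d4eHd3d3d3d3d3d3d3d36Kd3d3d3d3eHh4eHd3d3d3d3h3d3d3d3d3d3d3d3d3fXuNenh3d3d3eHh4d3d3d3d3d3d3d3d3d3d3d3d3d3l8eHiKfX17eXh4eHh3d3d3d3l6d3d3d3d3d3d3d3d4fXh4eHh4eImLjI2NjHp5ent9fHx6d3d3d3d3d3d3eH15eHh4eHh4eHh4eHh5ent7eXh4eHt8eHd3d3d3d3t9eHh4eHh4eHh4eHh4eHh4eHh4eHh4eHl8fXx7fH1+fn17eXh4eHh4eHh4eHh4eHh4eHh4eHh4eIh4eHl6f39ta21vb3l4eHh4eHh4eHh4eHh4eHh4eHh4eHh4en95ZmZmZmZob3t4eHh4eHh4eHh4eHh4eHh4eHh4eHh/d2ZmZmZmZmZnb3t4eHh4eHh4iox+fn59eXh4eHh4f3pmZmZmZmZmZ2dnb3uIiIqNj459enh3Z2lteHh4eHh/dmZmZmZmZmdnZ2dob6+PfHl4Z2dnZ2dmZmZoeHh4eX9mZmZmZmZnZ2dnaGhuaGhoaGhoZ2dnZ2ZmZmh4eHh5f2ZmZmZmZmdnZ2hoaWtoaGhoaGhnZ2dnZmZmaHh4eHh/ZmZmZmZoaGdoaGhqaWhoaGhoaGdnZ2dmZmZoeHh4eH93ZmZmaGhoZ2hoaGloaGhoaGhoZ2dnaGZmZm9veHh4e35mZmhoaGdnZ2hoaGhoaGhoaGhoaGhoZ2ZmY="/>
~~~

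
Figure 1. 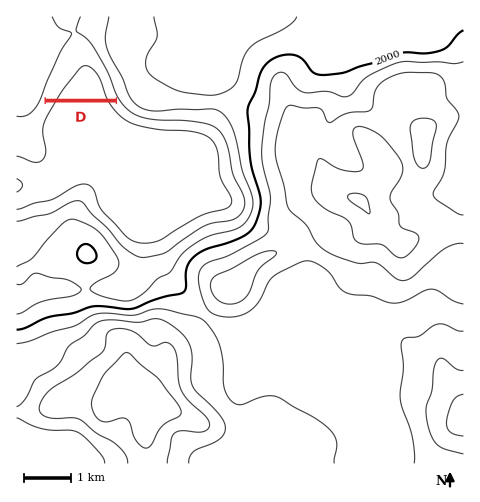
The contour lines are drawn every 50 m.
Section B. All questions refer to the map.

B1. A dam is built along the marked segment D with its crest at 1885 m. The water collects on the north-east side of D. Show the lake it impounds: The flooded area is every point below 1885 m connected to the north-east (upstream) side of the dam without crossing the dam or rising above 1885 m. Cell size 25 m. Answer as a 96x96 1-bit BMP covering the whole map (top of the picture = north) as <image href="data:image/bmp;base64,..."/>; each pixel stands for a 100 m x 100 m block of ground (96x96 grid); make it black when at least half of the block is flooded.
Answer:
<image width="96" height="96" href="data:image/bmp;base64,Qk2+BAAAAAAAAD4AAAAoAAAAYAAAAGAAAAABAAEAAAAAAIAEAAATCwAAEwsAAAIAAAAAAAAA////AAAAAAAAAAAAAAAAAAAAAAAAAAAAAAAAAAAAAAAAAAAAAAAAAAAAAAAAAAAAAAAAAAAAAAAAAAAAAAAAAAAAAAAAAAAAAAAAAAAAAAAAAAAAAAAAAAAAAAAAAAAAAAAAAAAAAAAAAAAAAAAAAAAAAAAAAAAAAAAAAAAAAAAAAAAAAAAAAAAAAAAAAAAAAAAAAAAAAAAAAAAAAAAAAAAAAAAAAAAAAAAAAAAAAAAAAAAAAAAAAAAAAAAAAAAAAAAAAAAAAAAAAAAAAAAAAAAAAAAAAAAAAAAAAAAAAAAAAAAAAAAAAAAAAAAAAAAAAAAAAAAAAAAAAAAAAAAAAAAAAAAAAAAAAAAAAAAAAAAAAAAAAAAAAAAAAAAAAAAAAAAAAAAAAAAAAAAAAAAAAAAAAAAAAAAAAAAAAAAAAAAAAAAAAAAAAAAAAAAAAAAAAAAAAAAAAAAAAAAAAAAAAAAAAAAAAAAAAAAAAAAAAAAAAAAAAAAAAAAAAAAAAAAAAAAAAAAAAAAAAAAAAAAAAAAAAAAAAAAAAAAAAAAAAAAAAAAAAAAAAAAAAAAAAAAAAAAAAAAAAAAAAAAAAAAAAAAAAAAAAAAAAAAAAAAAAAAAAAAAAAAAAAAAAAAAAAAAAAAAAAAAAAAAAAAAAAAAAAAAAAAAAAAAAAAAAAAAAAAAAAAAAAAAAAAAAAAAAAAAAAAAAAAAAAAAAAAAAAAAAAAAAAAAAAAAAAAAAAAAAAAAAAAAAAAAAAAAAAAAAAAAAAAAAAAAAAAAAAAAAAAAAAAAAAAAAAAAAAAAAAAAAAAAAAAAAAAAAAAAAAAAAAAAAAAAAAAAAAAAAAAAAAAAAAAAAAAAAAAAAAAAAAAAAAAAAAAAAAAAAAAAAAAAAAAAAAAAAAAAAAAAAAAAAAAAAAAAAAAAAAAAAAAAAAAAAAAAAAAAAAAAAAAAAAAAAAAAAAAAAAAAAAAAAAAAAAAAAAAAAAAAAAAAAAAAAAAAAAAAAAAAAAAAAAAAAAAAAAAAAAAAAAAAAAAAAAAAAAAAAAAAAAAAAAAAAAAAAAAAAAAAAAAAAAAAAAAAAAAAAAAAAAAAAAAAAAAAAAAAAAAAAAAAAAAAAAAAAAAAAAAAAAAAAAAAAAAAAAAAAAAAAAAAAAAAAAAAAAAAAAAAAAAAAAAAAAAAAAAAAAAAAAAAAAAAAAAAAAAAAAAAAAAAAAAAAAAAAAAAAAAAAAAAAAAAAAAAAAAAAAAAAAAAAAAAAAAB//gAAAAAAAAAAAAB//gAAAAAAAAAAAAB//AAAAAAAAAAAAAA//AAAAAAAAAAAAAA//AAAAAAAAAAAAAAf+AAAAAAAAAAAAAAf+AAAAAAAAAAAAAAP8AAAAAAAAAAAAAAH8AAAAAAAAAAAAAAH4AAAAAAAAAAAAAADwAAAAAAAAAAAAAAAAAAAAAAAAAAAAAAAAAAAAAAAAAAAAAAAAAAAAAAAAAAAAAAAAAAAAAAAAAAAAAAAAAAAAAAAAAAAAAAAAAAAAAAAAAAAAAAAAAAAAAAAAAAAAA="/>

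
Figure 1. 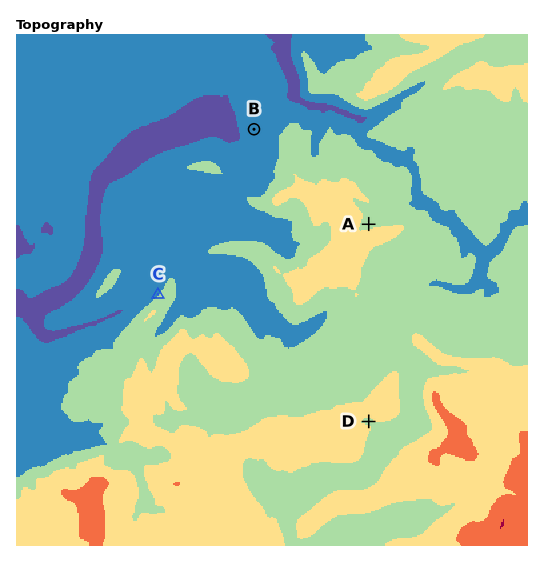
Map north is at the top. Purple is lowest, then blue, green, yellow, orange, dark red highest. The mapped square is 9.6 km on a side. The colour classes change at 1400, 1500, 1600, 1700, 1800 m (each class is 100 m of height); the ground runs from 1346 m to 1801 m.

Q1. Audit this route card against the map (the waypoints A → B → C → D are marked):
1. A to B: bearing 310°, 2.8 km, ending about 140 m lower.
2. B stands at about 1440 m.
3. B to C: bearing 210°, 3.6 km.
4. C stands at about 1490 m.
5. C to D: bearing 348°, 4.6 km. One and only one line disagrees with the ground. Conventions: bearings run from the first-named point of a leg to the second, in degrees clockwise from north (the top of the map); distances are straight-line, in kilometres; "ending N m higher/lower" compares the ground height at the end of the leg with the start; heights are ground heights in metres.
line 5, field bearing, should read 121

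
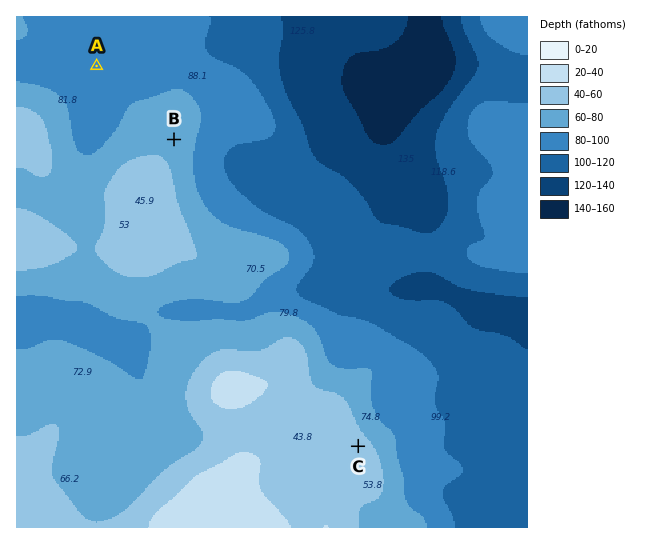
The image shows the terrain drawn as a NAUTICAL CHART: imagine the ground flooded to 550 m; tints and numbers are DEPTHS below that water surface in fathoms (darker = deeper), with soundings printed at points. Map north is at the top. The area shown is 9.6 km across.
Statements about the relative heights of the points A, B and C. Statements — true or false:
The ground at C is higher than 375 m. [true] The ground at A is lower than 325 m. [false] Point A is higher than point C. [false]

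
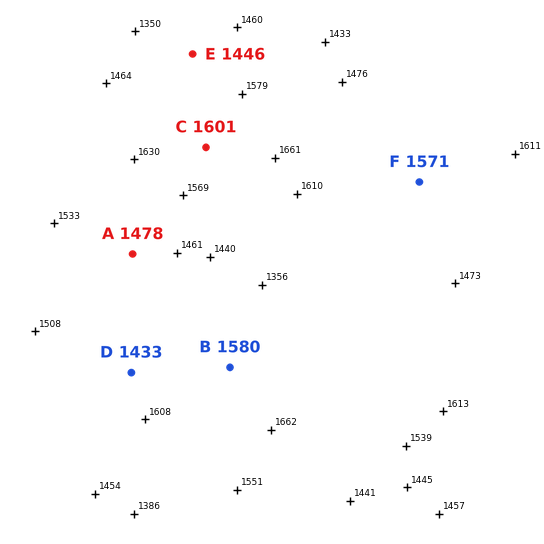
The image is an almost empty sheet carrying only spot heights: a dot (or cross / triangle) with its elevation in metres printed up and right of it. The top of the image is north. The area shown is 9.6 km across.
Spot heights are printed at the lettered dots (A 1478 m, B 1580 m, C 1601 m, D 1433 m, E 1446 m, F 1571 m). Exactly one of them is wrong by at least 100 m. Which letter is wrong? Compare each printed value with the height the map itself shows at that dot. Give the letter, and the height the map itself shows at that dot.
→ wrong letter D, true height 1558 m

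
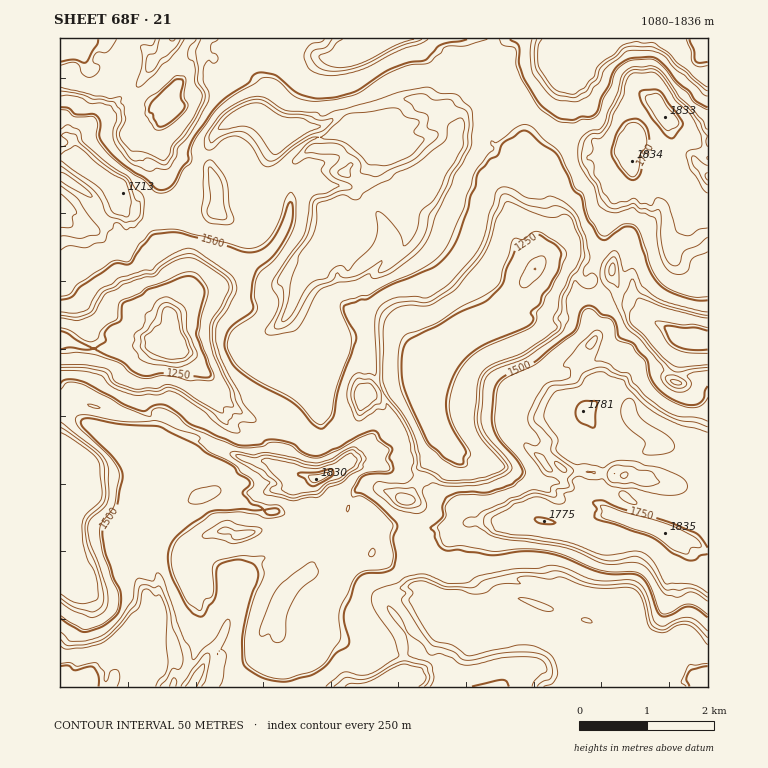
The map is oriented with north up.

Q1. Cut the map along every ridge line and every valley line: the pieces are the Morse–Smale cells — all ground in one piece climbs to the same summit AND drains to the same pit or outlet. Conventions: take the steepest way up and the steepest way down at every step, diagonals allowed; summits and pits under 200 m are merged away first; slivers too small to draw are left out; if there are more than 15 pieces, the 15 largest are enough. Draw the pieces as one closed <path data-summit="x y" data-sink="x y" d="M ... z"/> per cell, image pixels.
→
<path data-summit="632 161" data-sink="165 349" d="M419 99l-21 0-28 9-24 3-25 15-24 2-8 5-9-3-15-14-10-5-7 0-12 5-23 20-3 8 0 25 7 16 1 11-2 15-27-5-10 0-22 6-31-3-2-2-2-16-33-24-8 0-8-26-4-5-9 0 0 202 34 11 53-3 11-5 3-6 11-9 4 14-10 9 3 2 16 2 25 24 3 12 28 25 20 8 6-2 11-11 16 8 9 13 13 11 13-2 11-14-22-17-2-29 14-19 3-13-1-10-10-8-18-5-12-8-3-6 12-29 18-21 8 3 14-15 18 17 6 0 7-8 2-5-9-7-22-5 0-10-4-16 2 2 15-2 17-15 5-2 10 0 10 9 11-2 14-13 5-18 27-27 2-15-15-10-8-12-9-3z"/><path data-summit="632 161" data-sink="535 269" d="M510 99l-10 7-14 0-8-3-16 12-5 14-2 17-27 27-5 18-14 13-11 2-10-9-10 0-5 2-14 13-19 5 3 23 18 3 13 9-2 5-7 8-9-2-15-15-14 15-8-3-18 21-12 32 15 11 18 5 10 8 1 10-3 13-14 19 0 24 8 11 17 11 16-7 5-12 0-7 6-6 7 0 20-8 17-2 2-2 0-12 4-9 12-12 9-4 27-18 39-16 16-14 5-17 13-14 3-2 24 2 18 17 7 0 8-4-4-16 4-15 5-10 3-24 14-30 11-15-1-9-8-9-35-2-16-3-18-12-31-27z"/><path data-summit="665 533" data-sink="708 687" d="M542 520l-5 0-9 5-15 0-10-3-34 0-23 6-24 0-13 3-1 25 8 31-19 2-14 5-6 6 5 14 17 22 5 20 0 15-15 16 319 0 0-136-17-11-15-1-14-9-27-8-6 2-3 10-5 5-8 1-32-13z"/><path data-summit="316 479" data-sink="77 687" d="M86 403l-14 0-12 13 0 31 11 8 2 19 5 8-2 5 5 10 0 4-9 6-12 14 0 166 17 0 7-6 15-5 9 0 6 3 5-13 12-14 16-2 3 9 25-2 4 7 6 1 14 11 17 3-3 4 1 4 69 0 1-22 4-7 6-5-15-17 0-19-2-4-5-1 0-3 9-19 13-12 10-6 4-5-7-11-10-8-2-6-16-2-8-8-11-1 3-3 0-7 7-12 3-15 6-4 7 0 14-5 7-10-16-1-15-11-20-2-27-10-11-5-10-10-20-9-20-13-12 5-9 0-37-9z"/><path data-summit="632 161" data-sink="77 39" d="M493 38l-110 0-17 16-18 6-29-3-19-8-62 1-12 7-10 2-10-4-4 4-8 1-6 6-7 15-18 22-6 3-21-7-7-7-9-16-3-15-10-10-4-8-11 0 8 5 0 10-2 5-7 8-4-5-7-17-4-3 0-7-16-1 0 98 9 0 4 5 8 26 8 0 33 24 2 16 2 2 31 3 22-6 10 0 27 5 2-15-1-11-7-16 0-25 3-8 23-20 12-5 7 0 10 5 15 14 9 3 8-5 24-2 25-15 24-3 28-9 21 0 6 7 9 3 8 12 14 9 7-18 21-19 0-13 10-5-4-21z"/><path data-summit="665 533" data-sink="535 269" d="M561 263l-22 2-13 14-5 17-16 14-26 9-20 10-20 15-9 4-12 12-4 9 2 25 20 44 9 7 2 5-11 11-7 2-4 4-6 13-11 19 3 5-1 26 36-2 23-6 34 0 10 3 15 0 9-5 5 0 25 5 5-2 6-6 16 0 16-5-15-10-3-8-8-8-30-13-8-6-5-9 15-9 16 0 15-6 5-8 0-12-9-12 6-2 8-10 0-10-14-17-1-8 13-26 0-8-5-10 0-7 9-13 1-16-2-6-7 4-7 0-15-15z"/><path data-summit="316 479" data-sink="165 349" d="M64 339l-4 1 0 75 12-12 14 0 18 7 37 9 9 0 12-5 20 13 20 9 10 10 11 5 27 10 20 2 15 11 15 0-6 11-14 5-7 0-6 4-3 15-7 12 0 7-3 3 11 1 8 8 16 2 2 6 10 8 9 15 14-5 17-10 31-3 2-15-4-9-8-5 0-15-6-6-18-8-5-6-1-10-4-4 1-2 15-7 6-6 2-12-11-23-12 14-13 2-12-11-5 4-12 0-34-14-29-20-11-11-3-12-25-24-16-2-11-10-11 5-53 3-10-1z"/><path data-summit="632 161" data-sink="708 39" d="M708 38l-213 0-5 10 4 27-10 5 0 13-16 14 3 1 7-5 8 3 14 0 10-7 13 7 31 27 18 12 16 3 35 2 9-11 6-27 7-8 10-3 12 19 5 1 17 15 14 2 5-2z"/><path data-summit="665 533" data-sink="165 349" d="M618 390l-12 2-17 17-6 2 9 12 0 12-6 9-14 5-16 0-15 9 5 9 8 6 30 13 8 8 3 8 15 10-16 5-16 0-6 6-4 1 13 3 25 12 10 1 10-6 3-10 6-2 27 8 14 9 15 1 17 10 0-103-9-1-29-19-18-8-22-24z"/><path data-summit="316 479" data-sink="708 687" d="M393 527l-12 0-7 6 0 15-3 6-35 3-9 7-17 7 1 2-20 21-12 22 0 20 15 17-6 5-4 7 1 22 103 0 15-12 1-4-1-27-4-8-17-22-5-10 0-4 6-6 20-6 13-1-8-31 1-25z"/><path data-summit="632 161" data-sink="687 338" d="M637 141l-7 0-6 6 2 7 5 5 1 9-11 15-14 30-3 24-5 10-4 15 2 12 4 4 10-5 6 13 8 8 5 0 8 6 8 15 6 6 30 17 26 1 0-121-25-13-2-7-10-10-3-7-3-17-23-14z"/><path data-summit="665 533" data-sink="687 338" d="M611 273l-12 6 1 5-1 16-9 13 0 7 5 10 0 8-13 26 1 8 14 17 0 10 13-9 13 2 7 3 22 24 18 8 29 19 9 0 0-106-26-2-30-17-17-24-5-3-5 0-8-8z"/><path data-summit="316 479" data-sink="535 269" d="M414 381l-26 6-13 6-7 0-6 6 0 7-5 12-15 8 10 22-2 12-6 6-16 8 7 18 21 11 6 6 0 15 8 5 3 8 1-4 7-6 12 0 9 3 7-1 2-25-3-5 11-19 6-13 4-4 7-2 11-11-2-5-9-7-15-30z"/><path data-summit="665 533" data-sink="77 39" d="M381 38l-294 0-1 2-9-2-1 8 4 3 7 17 4 5 7-8 2-15-12-7 15 2 4 8 10 10 3 15 9 16 7 7 21 7 10-7 14-18 7-15 6-6 8-1 4-4 10 4 10-2 12-7 62-1 19 8 29 3 18-6z"/><path data-summit="665 533" data-sink="77 687" d="M126 436l-12 0-4 5 13 13 24 8-3 10 2 29-13 6-9 12 0 12 5 12-5 5-2 7 17 25 8 15 2 10 3 1 6-7 1-21-10-22-15-17 7-6 9-25 39-7 22-8 4-4 0-15-3-5-6-3-21-5-18-2-1-11 2-1-3-3z"/>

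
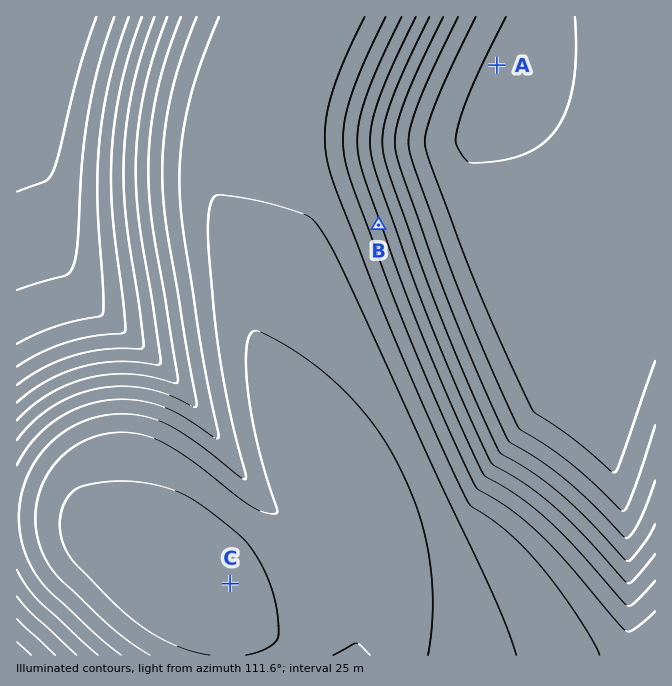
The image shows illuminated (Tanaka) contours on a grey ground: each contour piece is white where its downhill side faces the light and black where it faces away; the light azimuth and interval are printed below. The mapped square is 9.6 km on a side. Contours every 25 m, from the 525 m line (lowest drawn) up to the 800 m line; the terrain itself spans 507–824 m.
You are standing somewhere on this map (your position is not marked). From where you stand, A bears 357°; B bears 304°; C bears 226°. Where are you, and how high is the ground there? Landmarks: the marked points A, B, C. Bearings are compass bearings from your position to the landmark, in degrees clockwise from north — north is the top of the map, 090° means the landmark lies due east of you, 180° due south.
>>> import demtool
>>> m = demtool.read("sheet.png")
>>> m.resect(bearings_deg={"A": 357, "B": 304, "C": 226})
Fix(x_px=510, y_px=314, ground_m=790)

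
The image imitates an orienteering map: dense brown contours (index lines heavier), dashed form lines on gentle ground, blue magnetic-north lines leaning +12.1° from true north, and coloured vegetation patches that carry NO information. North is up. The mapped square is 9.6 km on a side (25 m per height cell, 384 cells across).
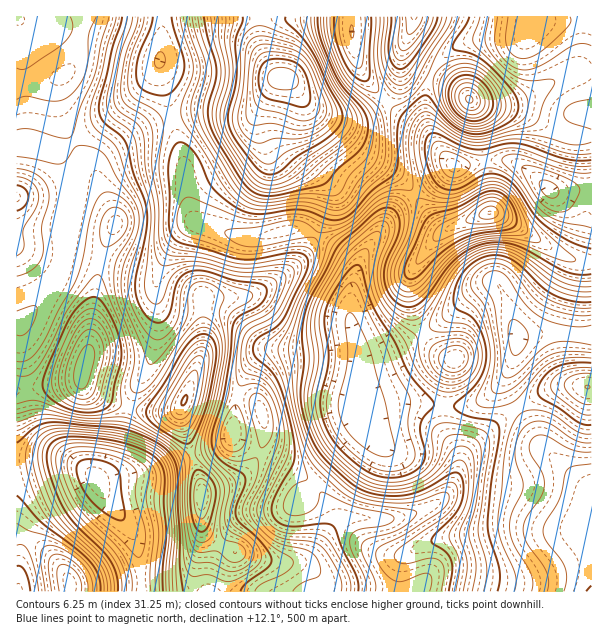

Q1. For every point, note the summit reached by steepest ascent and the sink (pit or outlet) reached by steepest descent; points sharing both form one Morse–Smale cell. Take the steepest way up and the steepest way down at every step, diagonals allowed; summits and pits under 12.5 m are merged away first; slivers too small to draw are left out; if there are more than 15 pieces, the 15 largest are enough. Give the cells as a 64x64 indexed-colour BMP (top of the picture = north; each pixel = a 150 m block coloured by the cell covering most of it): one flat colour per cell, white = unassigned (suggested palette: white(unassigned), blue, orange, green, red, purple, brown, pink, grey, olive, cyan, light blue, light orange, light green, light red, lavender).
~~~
<image width="64" height="64" href="data:image/bmp;base64,Qk12CAAAAAAAAHYAAAAoAAAAQAAAAEAAAAABAAQAAAAAAAAIAAATCwAAEwsAABAAAAAAAAAA////ALR3HwAOf/8ALKAsACgn1gC9Z5QAS1aMAMJ34wB/f38AIr28AM++FwDox64AeLv/AIrfmACWmP8A1bDFAAAAAIiIiIiqqqqgAzMzMzMzMzMzMzmZmZmZmZmZmZmZAAAAiIiIiKqqqqADMzMzMzMzMzMzOZmZmZmZmZmZmZkAAAiIiIiIqqqqqgAzMzMzMzMzMzM5mZmZmZmZmZmZmQAAiIiIiIiqqqqqADMzMzMzMzMzMzmZmZmZmZmZmZmZAAiIiIiIiKqqqqoAMzMzMzMzMzMzM5mZmZmZmZmZmZkAiIiIiIiKqqqqqgMzMzMzMzMzMzMzM5mZmZmZmZmZmYiIiIiIiIqqqqqgADMzMzMzMzMzMzMzMzMzmZmZmZmZiIiIiIiIqqqqqqAAAzMzMzMzMzMzMzMzMzMzMzMzMzOIiIiIiIiqqqqqoAAAMzMzMzERERETMzMzMzMzMzMzM4iIiIiIiqqqqqqgAAAAADMzMRERERERMzMzMzMzMzMziIiIiIiqqqqqqqAAAAAAADMRERERERETMzMzMzMzMzOIiIiIiKqqqqqqoAAAAAAAAREREREREREzMzMzMzMzM4iIiIiAqqqqqqoAAAAAAAAAERERERERERMzMzMzMzMwiIiIiAAAAAqqqgAAAAAAARABEREREREREzMzMzMzMACIiIgAAAAAAACqAAAAAAEREQARERERERETMzMzMzMAAAAAAAAAAAAAAABQAAABEREREBERERERERAzMzMzMAAAAAAAAAAAAAAABVVQBVERERERAREREREREAMzMzMAAAAAAAAAAAAAAAAFVVVVVREREREREREREREAADMzMwAAAAAAAAAAAAAAAAVVVVVVEREREREREREREQAAAzMwAAAAAAAAAAAAAAAAVVVVVVEREREREREREREQAAAAMwAAAAAAAAAAAAAFVVVVVVVVURERERERABERERAAAAAAAAAAAAAAAAAAIiVVVVVVVVUREREREREAAAAAAAAAAAAAAAAAAAAAACIiJVVVVVUREREREREREQAAAAAAAAAAAAAAAAAiIiIiIiIiVVVVERERERERERERAAAAAAAAAAAAAAAAACIiIiIiIiIlVVUREREREREREREAAAAAAAAAAAAAAAAAIiIiIiIiIiVVVREREREREREREQAAAAAAAAAAAAAAAAAiIiIiIiIiJVVVURERERERERER7gAAAAAAAAAAAAAAACIiIiIiIiIlVVVRERERERERERHu7uAAAAAAAAAAAAAAIiIiIiIiIiJVVVEREREREREREe7u7uAAAAAAAHAAAAAiIiIiIiIiIlVVUREREREREREe7u7u5wAAAAAHd3d3dwIiIiIiIiIiVVVRERERERERER7u7u53dwAAAAd3d3d3ACIiIiIiIiJVVVERERERERERHu7u7nd3cAAAB3d3d3cAAiIiIiIiIlVVUREREREREREe7u7ud3d3AAB3d3d3dwAAIiIiIiIiVVVVVVVRERERER7u7u53d3dwAHd3d3d3AAAiIiIiIiJVVVVVVVVREREREe7u7nd3d3d3d3d3d3cAAAIiIiIiIlVVVVVVVVURERER7u7ud3d3d3d3d3d3dwAAAiIiIiIiVVVVVVVVVVERERHu7u7nd3d3d3d3d3d3AAACIiIiIiIlVVVVVVVVVRERHd7u7ud3d3d3d3d3e7sAAAIiIiIiIiVVVVVVVVVVUR3d3u7u7nd3d3d3d3u7uwAAACIiIiIiIlVVVVRFVVVR3d3d7u7u53d3d3d7u7u7AAAAIiIiIiIiJVVERERERETd3d3e7u7rd3d3d7u7u7sAAAAiIiIiIiIiRERERERERN3d3d7u7ru7t3e7u7u7uwAAACIiIiIiIiRERERERERETd3d3e7ru7u7u7u7u7u7AAAAIiIiIiIiJERERERERERN3d3d3uu7u7u7u7u7u7sAAAAiIiIiIiIkRERERERERE3d3d3dC7u7u7u7u7sLuwAAACIiIiIiIiRERERERERE3d3d3dAAu7u7u7u7AAAAAAAAIiIiIiIiJERERERERETd3d3dAAAAu7u7u7AAAAAAAAIiIiIiIiIkRERERERETd3d3QAAAAAAu7u7AAAAAAAAAiIiIiIiIkRERERERETd3d3QAAAAAAAAAAAAAAAAAGZiIiIiIiIiRERERERETd3d3QAAAAAAAAAAAAAAAABmZmZiIiIiIiJERERERERN3d3QAAAAAAAAAAAAAAAAAGZmZmYiIiIiIkRERERERE3d0AAAAAAAAAAAAAAAAAAAZmZmZmYiIiIkRERERERETd0AAAAAAAAAAAAAAAAAAABmZmZmZmIiIiRERERERERE3///8AAAAAAAAAAAAAAAAGZmZmZmZiIiJERERERERET/////8AAAAAAMzMAAAAAAZmZmZmZmYiIkRERERERET/////8AAAAAAMzMzMAAAABmZmZmZmZmIkRERERERERP////8AAAAADMzMzMzMAAAGZmZmZmZmZiRERERERET//////wAAAADMzMzMzMzMAAZmZmZmZmZmZERERERET//////wAAAAAMzMzMzMzMzMxmZmZmZmZmZkRERERERP//////AAAAAADMzMzMzMzMzGZmZmZmZmZmRERERERP//////8AAAAAAAzMzMzMzMzMZmZmZmZmZmZERERERE//////8AAAAAAAAAAADMzMzMxmZmZmZmZmZkRERERET//////wAAAAAAAAAAAADMzMzGZmZmZmZmZmRERERERP//////AAAAAAAAAAAAAAAAAA"/>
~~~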